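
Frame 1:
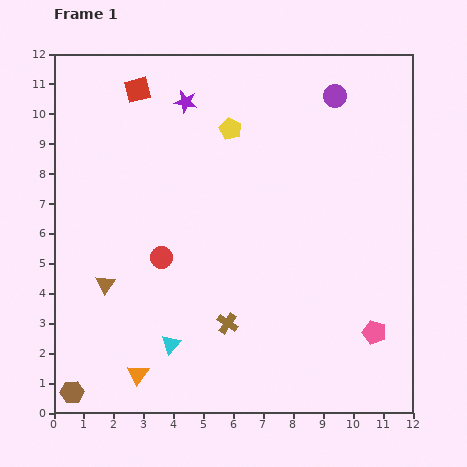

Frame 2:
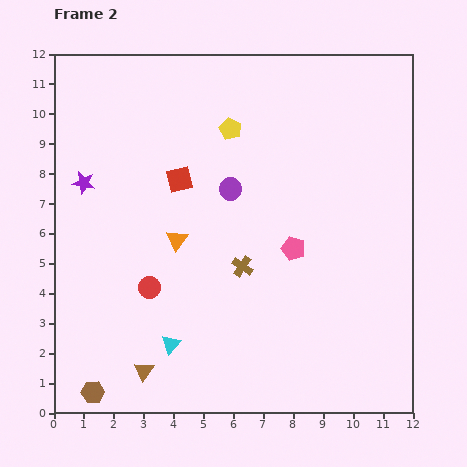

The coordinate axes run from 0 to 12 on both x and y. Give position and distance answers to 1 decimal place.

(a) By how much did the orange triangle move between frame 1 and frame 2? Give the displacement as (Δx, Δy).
(1.3, 4.5)

The orange triangle was at (2.8, 1.3) in frame 1 and (4.1, 5.8) in frame 2.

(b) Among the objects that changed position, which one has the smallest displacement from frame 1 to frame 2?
the brown hexagon

(moved 0.7)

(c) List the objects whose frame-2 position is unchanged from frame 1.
the yellow pentagon, the cyan triangle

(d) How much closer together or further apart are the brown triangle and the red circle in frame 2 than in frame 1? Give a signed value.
+0.7

Distance in frame 1: 2.1. Distance in frame 2: 2.8.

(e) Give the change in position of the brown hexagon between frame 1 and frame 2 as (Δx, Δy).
(0.7, 0.0)

The brown hexagon was at (0.6, 0.7) in frame 1 and (1.3, 0.7) in frame 2.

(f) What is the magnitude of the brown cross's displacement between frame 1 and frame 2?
2.0

The brown cross moved from (5.8, 3.0) to (6.3, 4.9), a distance of √(0.5² + 1.9²) ≈ 2.0.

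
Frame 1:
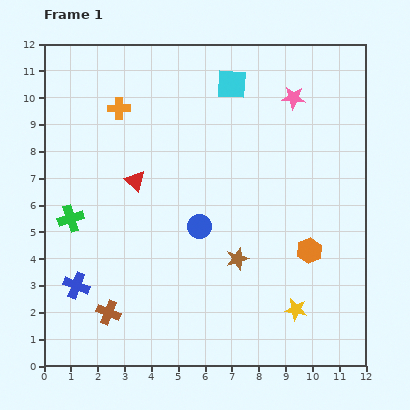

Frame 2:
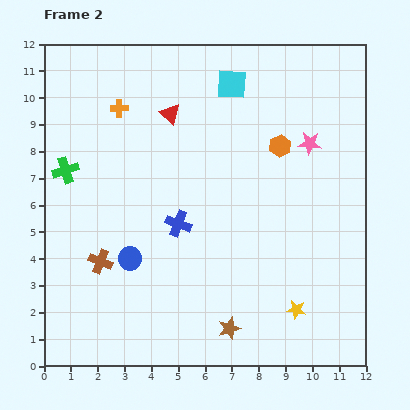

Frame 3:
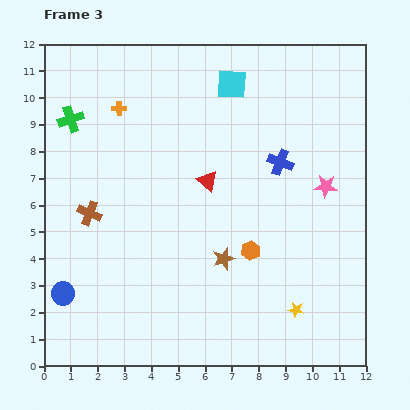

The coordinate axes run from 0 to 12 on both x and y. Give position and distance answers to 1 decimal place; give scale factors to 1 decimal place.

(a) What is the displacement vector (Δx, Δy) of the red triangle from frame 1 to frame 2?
(1.3, 2.5)

The red triangle was at (3.4, 6.9) in frame 1 and (4.7, 9.4) in frame 2.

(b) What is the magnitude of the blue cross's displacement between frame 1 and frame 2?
4.4

The blue cross moved from (1.2, 3.0) to (5.0, 5.3), a distance of √(3.8² + 2.3²) ≈ 4.4.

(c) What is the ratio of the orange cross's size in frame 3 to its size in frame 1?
0.6×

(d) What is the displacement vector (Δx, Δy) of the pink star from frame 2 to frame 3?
(0.6, -1.6)

The pink star was at (9.9, 8.3) in frame 2 and (10.5, 6.7) in frame 3.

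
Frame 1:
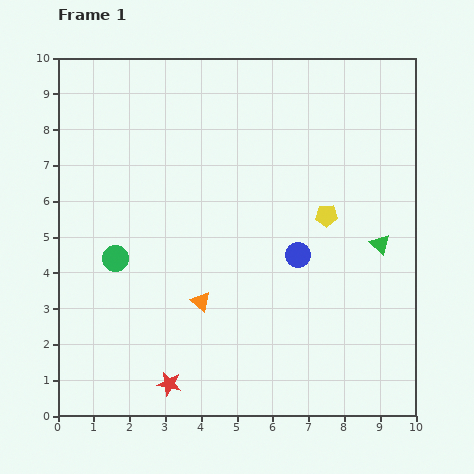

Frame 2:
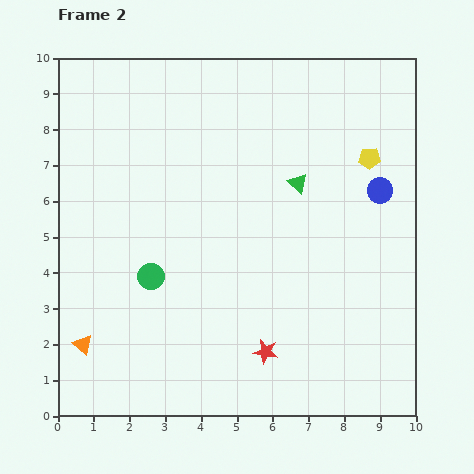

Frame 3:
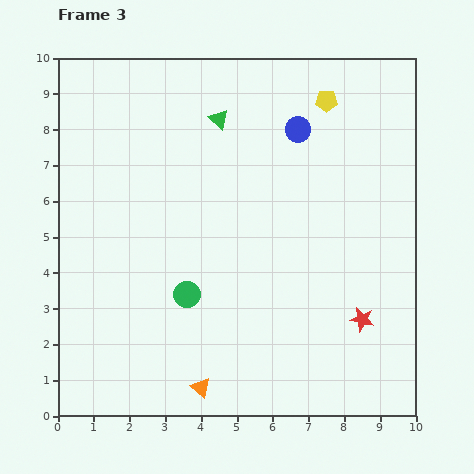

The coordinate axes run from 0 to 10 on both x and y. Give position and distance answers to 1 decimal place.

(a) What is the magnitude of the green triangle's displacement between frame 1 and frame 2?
2.9

The green triangle moved from (9.0, 4.8) to (6.7, 6.5), a distance of √(2.3² + 1.7²) ≈ 2.9.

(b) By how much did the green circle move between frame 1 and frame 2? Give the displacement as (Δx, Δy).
(1.0, -0.5)

The green circle was at (1.6, 4.4) in frame 1 and (2.6, 3.9) in frame 2.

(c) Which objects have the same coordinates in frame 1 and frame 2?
none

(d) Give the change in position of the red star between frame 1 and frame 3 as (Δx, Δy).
(5.4, 1.8)

The red star was at (3.1, 0.9) in frame 1 and (8.5, 2.7) in frame 3.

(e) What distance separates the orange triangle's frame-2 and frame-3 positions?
3.5

The orange triangle moved from (0.7, 2.0) to (4.0, 0.8), a distance of √(3.3² + 1.2²) ≈ 3.5.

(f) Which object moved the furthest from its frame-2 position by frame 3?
the orange triangle

(moved 3.5; next 2.9)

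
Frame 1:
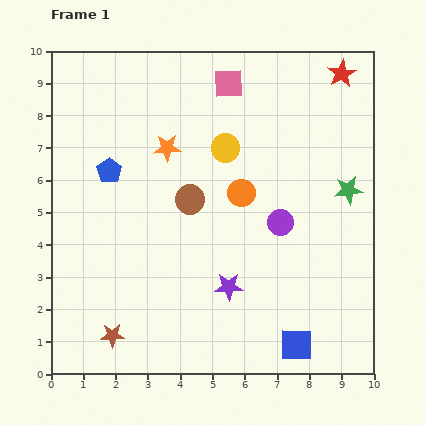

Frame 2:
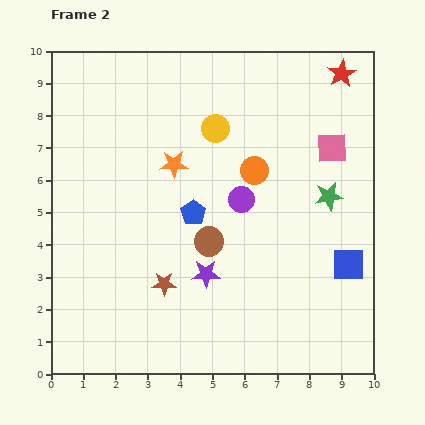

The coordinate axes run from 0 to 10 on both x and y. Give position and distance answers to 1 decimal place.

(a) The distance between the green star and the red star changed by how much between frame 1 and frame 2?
+0.2

Distance in frame 1: 3.6. Distance in frame 2: 3.8.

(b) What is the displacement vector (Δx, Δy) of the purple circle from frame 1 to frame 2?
(-1.2, 0.7)

The purple circle was at (7.1, 4.7) in frame 1 and (5.9, 5.4) in frame 2.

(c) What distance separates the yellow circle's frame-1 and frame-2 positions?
0.7

The yellow circle moved from (5.4, 7.0) to (5.1, 7.6), a distance of √(0.3² + 0.6²) ≈ 0.7.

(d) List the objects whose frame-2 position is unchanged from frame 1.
the red star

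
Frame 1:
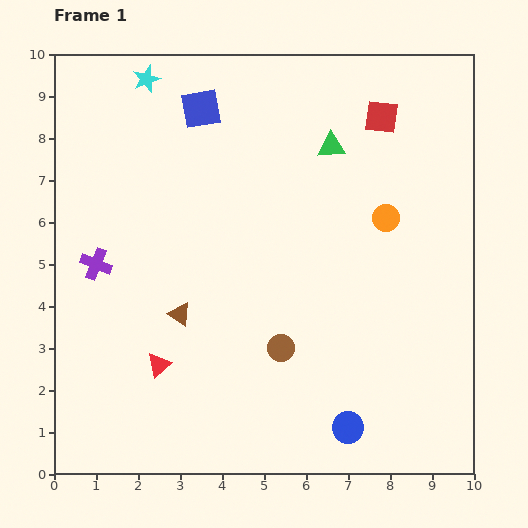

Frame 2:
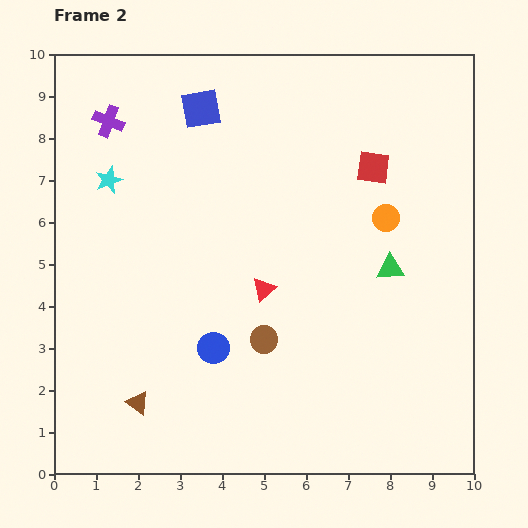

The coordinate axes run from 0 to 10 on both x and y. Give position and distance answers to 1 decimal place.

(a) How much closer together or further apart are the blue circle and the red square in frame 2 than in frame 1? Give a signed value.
-1.7

Distance in frame 1: 7.4. Distance in frame 2: 5.7.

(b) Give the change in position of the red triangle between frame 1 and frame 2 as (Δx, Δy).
(2.5, 1.8)

The red triangle was at (2.5, 2.6) in frame 1 and (5.0, 4.4) in frame 2.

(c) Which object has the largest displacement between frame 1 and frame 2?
the blue circle

(moved 3.7; next 3.4)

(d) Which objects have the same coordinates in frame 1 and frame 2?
the orange circle, the blue square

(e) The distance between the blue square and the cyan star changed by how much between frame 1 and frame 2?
+1.3

Distance in frame 1: 1.5. Distance in frame 2: 2.8.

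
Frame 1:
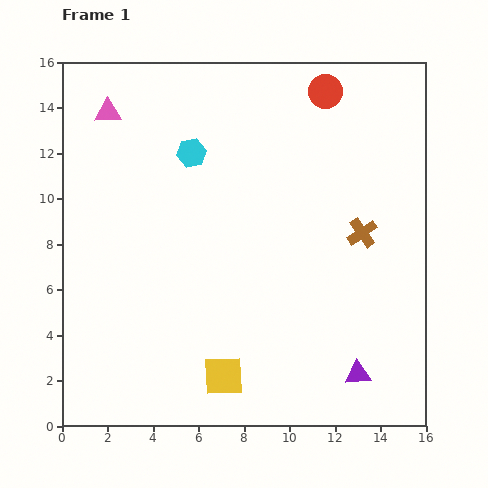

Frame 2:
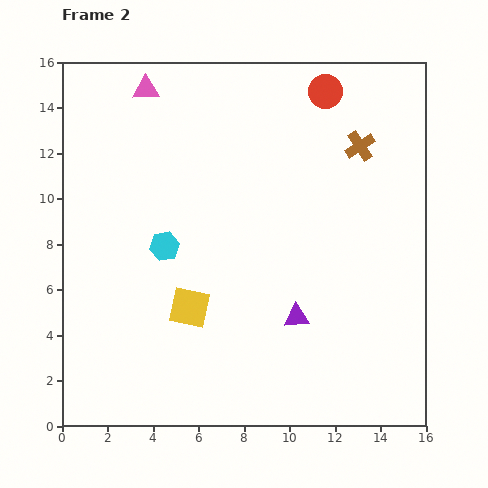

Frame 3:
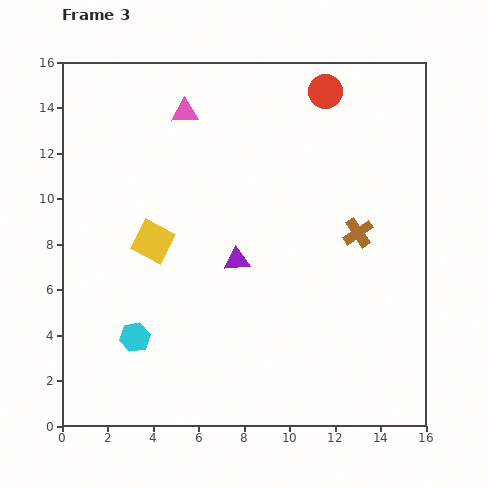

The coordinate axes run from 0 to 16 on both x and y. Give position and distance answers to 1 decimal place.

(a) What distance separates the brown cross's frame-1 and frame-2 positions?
3.8

The brown cross moved from (13.2, 8.5) to (13.1, 12.3), a distance of √(0.1² + 3.8²) ≈ 3.8.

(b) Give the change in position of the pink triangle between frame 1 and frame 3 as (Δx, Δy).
(3.4, 0.0)

The pink triangle was at (2.0, 13.8) in frame 1 and (5.4, 13.8) in frame 3.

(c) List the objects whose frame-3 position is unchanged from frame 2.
the red circle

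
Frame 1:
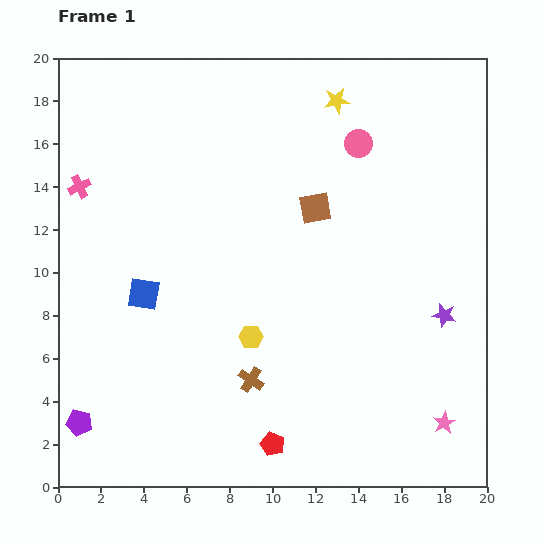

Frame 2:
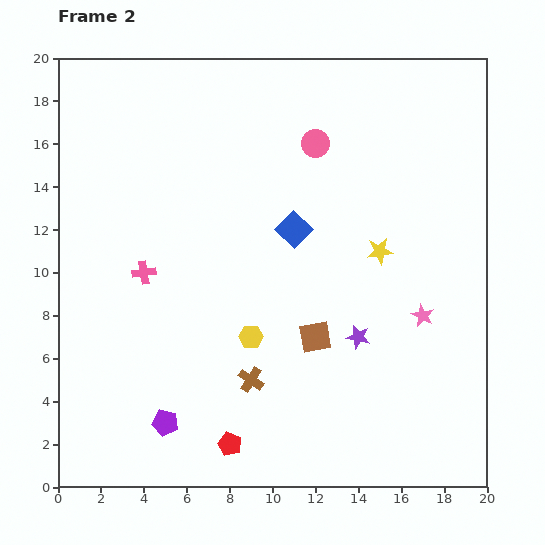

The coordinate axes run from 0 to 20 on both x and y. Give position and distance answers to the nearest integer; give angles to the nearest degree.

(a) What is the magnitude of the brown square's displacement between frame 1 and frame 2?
6

The brown square moved from (12, 13) to (12, 7), a distance of √(0² + 6²) ≈ 6.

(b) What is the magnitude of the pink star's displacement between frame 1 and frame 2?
5

The pink star moved from (18, 3) to (17, 8), a distance of √(1² + 5²) ≈ 5.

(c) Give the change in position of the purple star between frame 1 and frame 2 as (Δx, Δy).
(-4, -1)

The purple star was at (18, 8) in frame 1 and (14, 7) in frame 2.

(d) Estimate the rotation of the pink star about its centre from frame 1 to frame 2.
16° counter-clockwise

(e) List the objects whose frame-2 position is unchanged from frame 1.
the brown cross, the yellow hexagon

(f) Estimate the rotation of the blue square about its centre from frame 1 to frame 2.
35° clockwise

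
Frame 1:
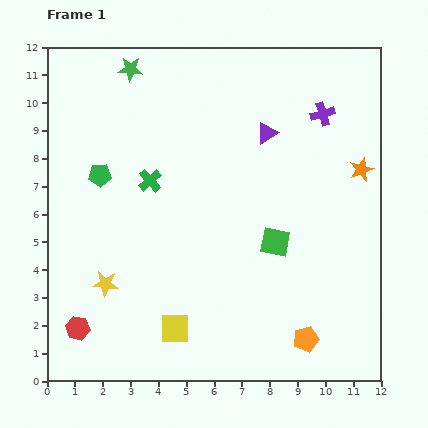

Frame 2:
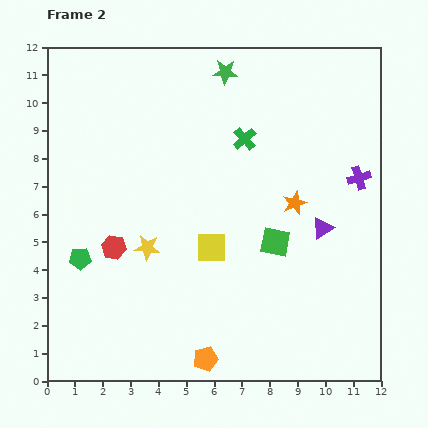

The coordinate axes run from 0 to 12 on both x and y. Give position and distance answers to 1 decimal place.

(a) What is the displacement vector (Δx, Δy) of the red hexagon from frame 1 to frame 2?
(1.3, 2.9)

The red hexagon was at (1.1, 1.9) in frame 1 and (2.4, 4.8) in frame 2.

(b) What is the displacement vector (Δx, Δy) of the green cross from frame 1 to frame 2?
(3.4, 1.5)

The green cross was at (3.7, 7.2) in frame 1 and (7.1, 8.7) in frame 2.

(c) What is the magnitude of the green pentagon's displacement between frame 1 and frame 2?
3.1

The green pentagon moved from (1.9, 7.4) to (1.2, 4.4), a distance of √(0.7² + 3.0²) ≈ 3.1.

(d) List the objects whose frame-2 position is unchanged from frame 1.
the green square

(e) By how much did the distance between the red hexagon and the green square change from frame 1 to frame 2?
-1.9

Distance in frame 1: 7.7. Distance in frame 2: 5.8.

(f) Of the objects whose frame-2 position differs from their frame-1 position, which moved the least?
the yellow star

(moved 2.0)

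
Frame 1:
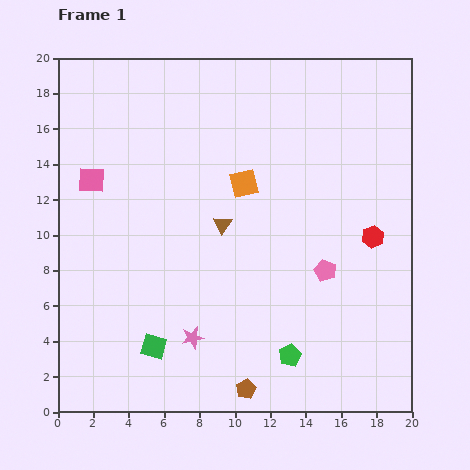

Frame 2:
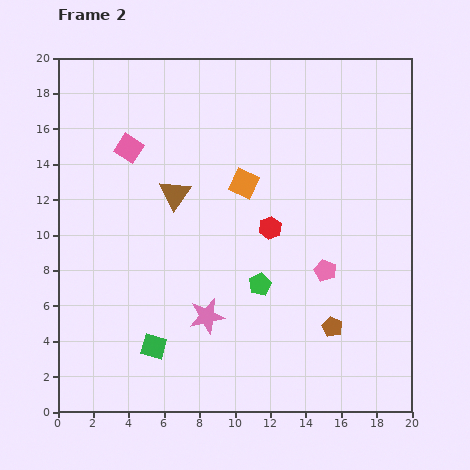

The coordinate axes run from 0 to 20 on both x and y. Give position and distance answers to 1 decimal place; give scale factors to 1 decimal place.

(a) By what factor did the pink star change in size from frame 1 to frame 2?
1.6×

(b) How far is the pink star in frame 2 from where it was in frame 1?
1.4

The pink star moved from (7.6, 4.2) to (8.4, 5.4), a distance of √(0.8² + 1.2²) ≈ 1.4.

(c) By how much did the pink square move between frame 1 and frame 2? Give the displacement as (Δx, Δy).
(2.1, 1.8)

The pink square was at (1.9, 13.1) in frame 1 and (4.0, 14.9) in frame 2.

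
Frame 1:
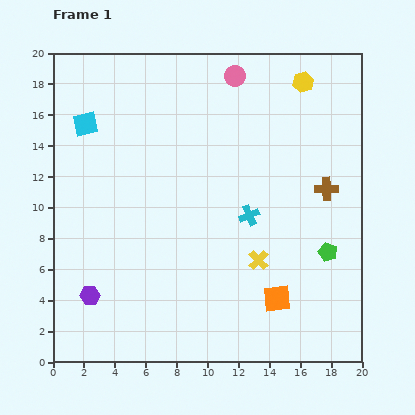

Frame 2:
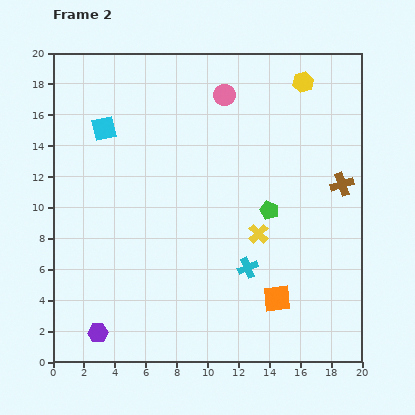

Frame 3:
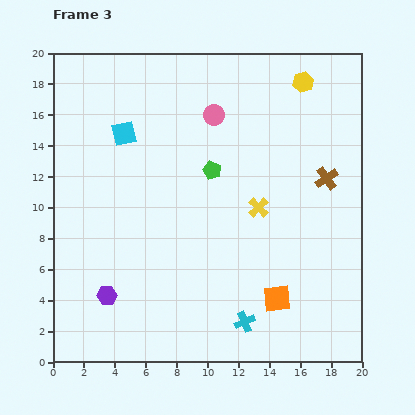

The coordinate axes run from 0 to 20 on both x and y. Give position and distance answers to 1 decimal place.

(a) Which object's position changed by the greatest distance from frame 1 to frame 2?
the green pentagon

(moved 4.7; next 3.4)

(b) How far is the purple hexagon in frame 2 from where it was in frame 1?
2.5

The purple hexagon moved from (2.4, 4.3) to (2.9, 1.9), a distance of √(0.5² + 2.4²) ≈ 2.5.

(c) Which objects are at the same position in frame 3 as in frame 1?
the yellow hexagon, the orange square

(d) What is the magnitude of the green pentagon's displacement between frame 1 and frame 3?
9.2

The green pentagon moved from (17.8, 7.1) to (10.3, 12.4), a distance of √(7.5² + 5.3²) ≈ 9.2.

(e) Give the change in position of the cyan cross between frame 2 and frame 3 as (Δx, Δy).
(-0.2, -3.5)

The cyan cross was at (12.6, 6.1) in frame 2 and (12.4, 2.6) in frame 3.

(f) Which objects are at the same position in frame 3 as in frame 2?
the yellow hexagon, the orange square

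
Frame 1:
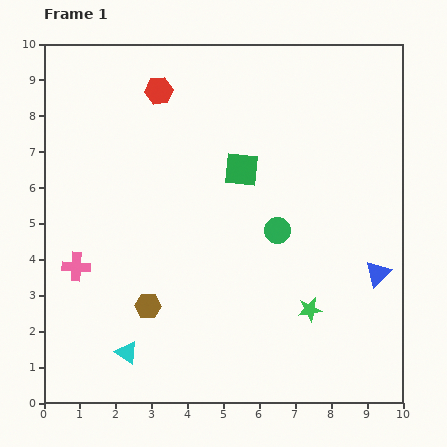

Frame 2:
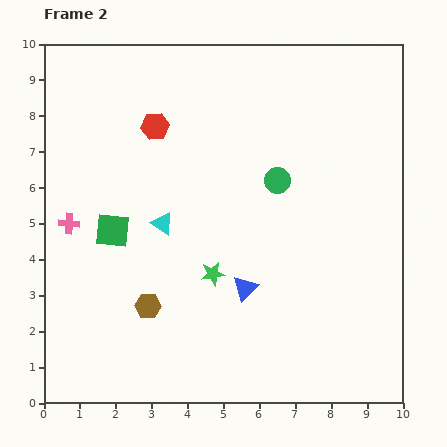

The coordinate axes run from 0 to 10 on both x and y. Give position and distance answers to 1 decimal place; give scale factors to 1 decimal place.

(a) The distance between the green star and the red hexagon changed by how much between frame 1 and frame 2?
-3.0

Distance in frame 1: 7.4. Distance in frame 2: 4.4.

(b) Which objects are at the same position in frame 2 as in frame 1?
the brown hexagon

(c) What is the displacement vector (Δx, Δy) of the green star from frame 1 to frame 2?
(-2.7, 1.0)

The green star was at (7.4, 2.6) in frame 1 and (4.7, 3.6) in frame 2.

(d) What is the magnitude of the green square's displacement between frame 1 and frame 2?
4.0

The green square moved from (5.5, 6.5) to (1.9, 4.8), a distance of √(3.6² + 1.7²) ≈ 4.0.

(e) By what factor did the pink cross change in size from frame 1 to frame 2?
0.7×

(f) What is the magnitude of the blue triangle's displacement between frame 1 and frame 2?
3.7

The blue triangle moved from (9.3, 3.6) to (5.6, 3.2), a distance of √(3.7² + 0.4²) ≈ 3.7.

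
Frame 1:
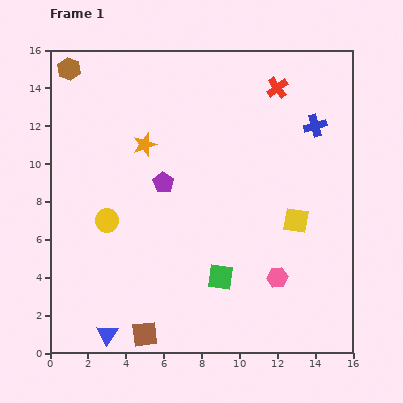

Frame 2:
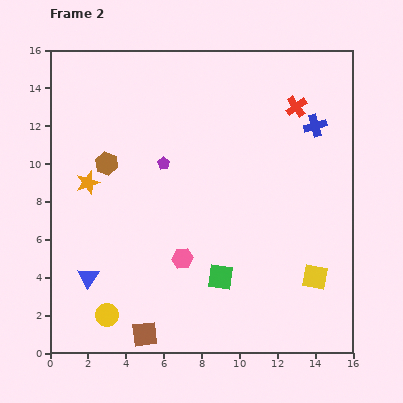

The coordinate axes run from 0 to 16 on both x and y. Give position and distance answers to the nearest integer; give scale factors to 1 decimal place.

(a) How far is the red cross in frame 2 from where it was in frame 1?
1

The red cross moved from (12, 14) to (13, 13), a distance of √(1² + 1²) ≈ 1.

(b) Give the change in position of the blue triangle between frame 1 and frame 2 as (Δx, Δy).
(-1, 3)

The blue triangle was at (3, 1) in frame 1 and (2, 4) in frame 2.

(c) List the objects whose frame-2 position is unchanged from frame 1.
the green square, the blue cross, the brown square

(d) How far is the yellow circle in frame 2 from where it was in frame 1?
5

The yellow circle moved from (3, 7) to (3, 2), a distance of √(0² + 5²) ≈ 5.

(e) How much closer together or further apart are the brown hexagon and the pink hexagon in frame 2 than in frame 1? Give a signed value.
-10

Distance in frame 1: 16. Distance in frame 2: 6.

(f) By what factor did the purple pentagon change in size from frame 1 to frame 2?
0.6×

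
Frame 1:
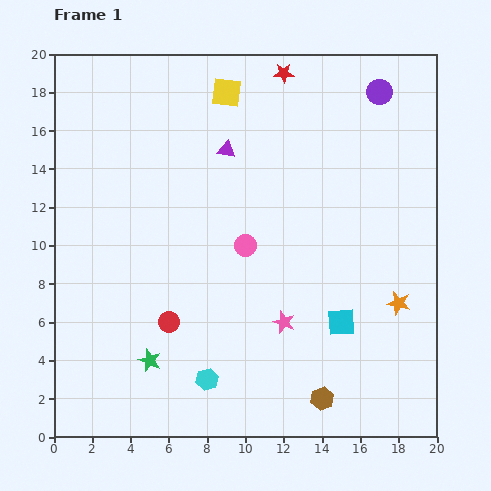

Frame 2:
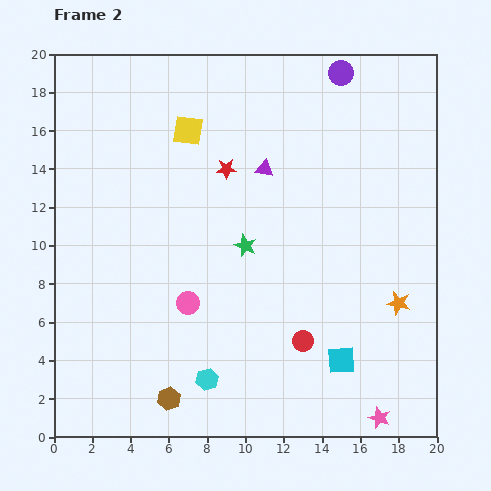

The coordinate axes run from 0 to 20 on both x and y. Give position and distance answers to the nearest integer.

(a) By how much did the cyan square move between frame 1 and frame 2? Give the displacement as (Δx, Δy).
(0, -2)

The cyan square was at (15, 6) in frame 1 and (15, 4) in frame 2.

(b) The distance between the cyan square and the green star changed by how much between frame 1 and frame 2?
-2

Distance in frame 1: 10. Distance in frame 2: 8.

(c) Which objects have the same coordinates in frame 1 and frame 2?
the cyan hexagon, the orange star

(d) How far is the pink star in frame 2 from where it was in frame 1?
7

The pink star moved from (12, 6) to (17, 1), a distance of √(5² + 5²) ≈ 7.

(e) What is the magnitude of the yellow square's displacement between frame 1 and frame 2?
3

The yellow square moved from (9, 18) to (7, 16), a distance of √(2² + 2²) ≈ 3.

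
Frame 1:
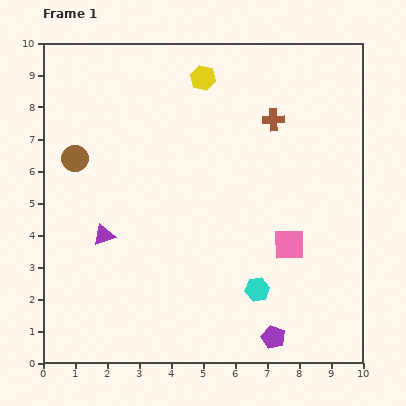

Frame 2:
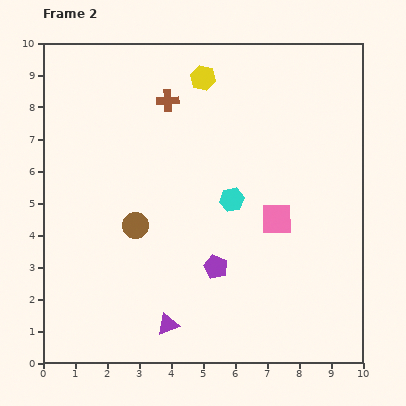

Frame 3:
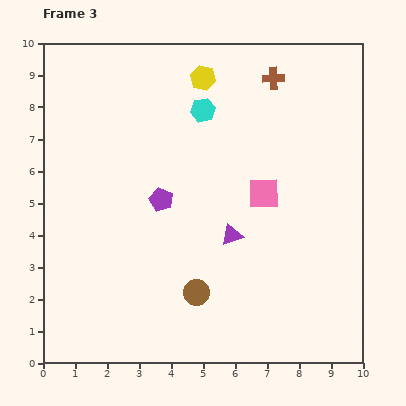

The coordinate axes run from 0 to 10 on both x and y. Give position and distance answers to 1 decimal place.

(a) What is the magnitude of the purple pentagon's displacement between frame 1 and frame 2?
2.8

The purple pentagon moved from (7.2, 0.8) to (5.4, 3.0), a distance of √(1.8² + 2.2²) ≈ 2.8.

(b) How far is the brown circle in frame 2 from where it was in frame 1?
2.8

The brown circle moved from (1.0, 6.4) to (2.9, 4.3), a distance of √(1.9² + 2.1²) ≈ 2.8.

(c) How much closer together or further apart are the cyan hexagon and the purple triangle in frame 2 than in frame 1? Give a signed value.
-0.7

Distance in frame 1: 5.1. Distance in frame 2: 4.4.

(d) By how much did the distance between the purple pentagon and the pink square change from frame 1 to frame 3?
+0.3

Distance in frame 1: 2.9. Distance in frame 3: 3.2.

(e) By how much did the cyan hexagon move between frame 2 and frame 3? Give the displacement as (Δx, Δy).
(-0.9, 2.8)

The cyan hexagon was at (5.9, 5.1) in frame 2 and (5.0, 7.9) in frame 3.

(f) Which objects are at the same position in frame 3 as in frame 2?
the yellow hexagon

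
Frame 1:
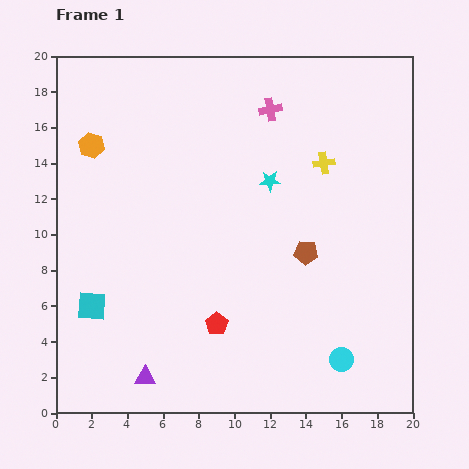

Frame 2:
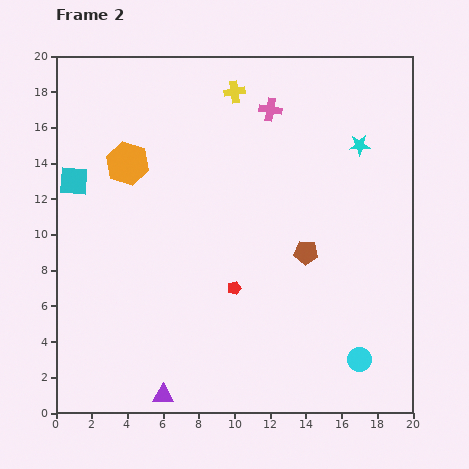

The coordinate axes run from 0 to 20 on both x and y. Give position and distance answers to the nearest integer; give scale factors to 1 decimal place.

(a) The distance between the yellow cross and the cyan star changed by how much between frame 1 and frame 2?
+5

Distance in frame 1: 3. Distance in frame 2: 8.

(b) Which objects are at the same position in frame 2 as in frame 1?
the brown pentagon, the pink cross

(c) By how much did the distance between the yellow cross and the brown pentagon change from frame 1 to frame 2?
+5

Distance in frame 1: 5. Distance in frame 2: 10.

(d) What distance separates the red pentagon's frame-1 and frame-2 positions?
2

The red pentagon moved from (9, 5) to (10, 7), a distance of √(1² + 2²) ≈ 2.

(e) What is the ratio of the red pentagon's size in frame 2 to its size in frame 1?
0.6×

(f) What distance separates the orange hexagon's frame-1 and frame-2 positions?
2

The orange hexagon moved from (2, 15) to (4, 14), a distance of √(2² + 1²) ≈ 2.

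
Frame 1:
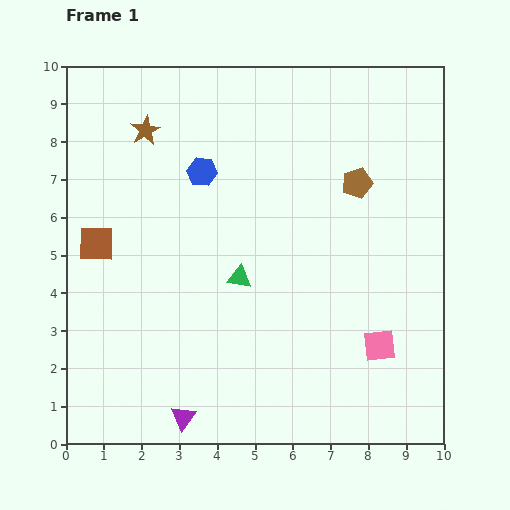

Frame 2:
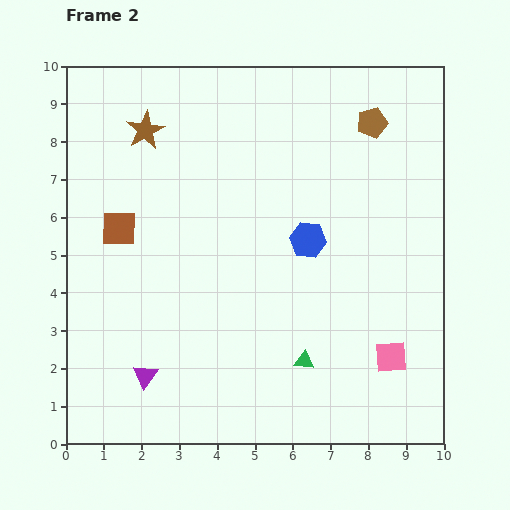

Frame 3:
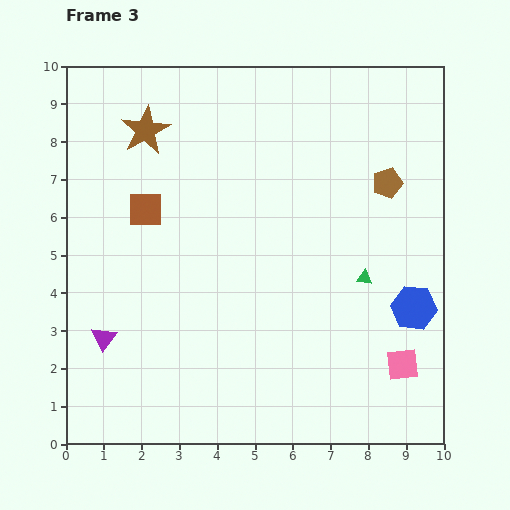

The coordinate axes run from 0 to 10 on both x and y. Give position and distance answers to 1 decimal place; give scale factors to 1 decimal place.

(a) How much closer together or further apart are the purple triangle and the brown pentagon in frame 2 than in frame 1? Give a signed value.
+1.3

Distance in frame 1: 7.7. Distance in frame 2: 9.0.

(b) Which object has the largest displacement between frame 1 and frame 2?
the blue hexagon

(moved 3.3; next 2.8)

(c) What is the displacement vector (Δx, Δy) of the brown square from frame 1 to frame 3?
(1.3, 0.9)

The brown square was at (0.8, 5.3) in frame 1 and (2.1, 6.2) in frame 3.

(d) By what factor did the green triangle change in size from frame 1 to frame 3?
0.7×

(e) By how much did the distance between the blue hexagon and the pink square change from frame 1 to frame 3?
-5.1

Distance in frame 1: 6.6. Distance in frame 3: 1.5.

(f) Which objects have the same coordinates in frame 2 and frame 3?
the brown star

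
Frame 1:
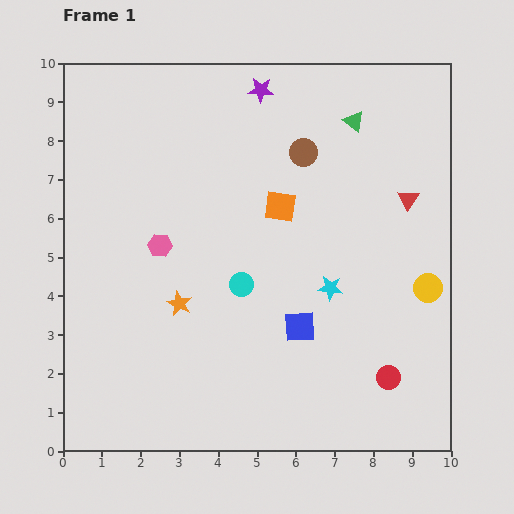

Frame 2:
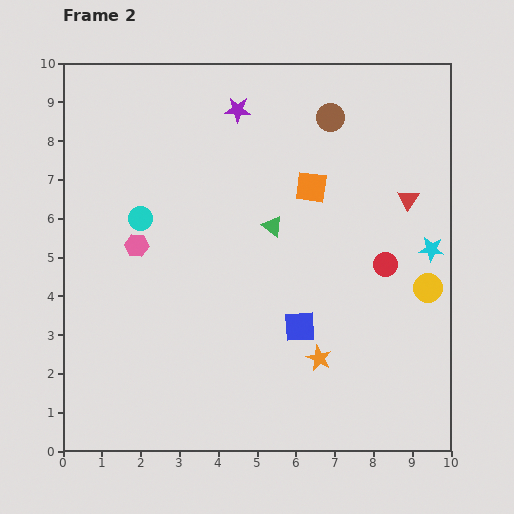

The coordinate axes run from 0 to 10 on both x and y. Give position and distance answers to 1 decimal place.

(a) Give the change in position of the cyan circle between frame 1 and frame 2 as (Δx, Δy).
(-2.6, 1.7)

The cyan circle was at (4.6, 4.3) in frame 1 and (2.0, 6.0) in frame 2.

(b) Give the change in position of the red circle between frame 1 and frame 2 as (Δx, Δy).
(-0.1, 2.9)

The red circle was at (8.4, 1.9) in frame 1 and (8.3, 4.8) in frame 2.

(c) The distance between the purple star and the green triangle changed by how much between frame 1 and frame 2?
+0.6

Distance in frame 1: 2.5. Distance in frame 2: 3.1.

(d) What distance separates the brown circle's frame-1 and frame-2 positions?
1.1

The brown circle moved from (6.2, 7.7) to (6.9, 8.6), a distance of √(0.7² + 0.9²) ≈ 1.1.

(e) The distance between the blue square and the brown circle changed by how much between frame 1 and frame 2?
+1.0

Distance in frame 1: 4.5. Distance in frame 2: 5.5.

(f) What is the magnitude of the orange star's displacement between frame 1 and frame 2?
3.9

The orange star moved from (3.0, 3.8) to (6.6, 2.4), a distance of √(3.6² + 1.4²) ≈ 3.9.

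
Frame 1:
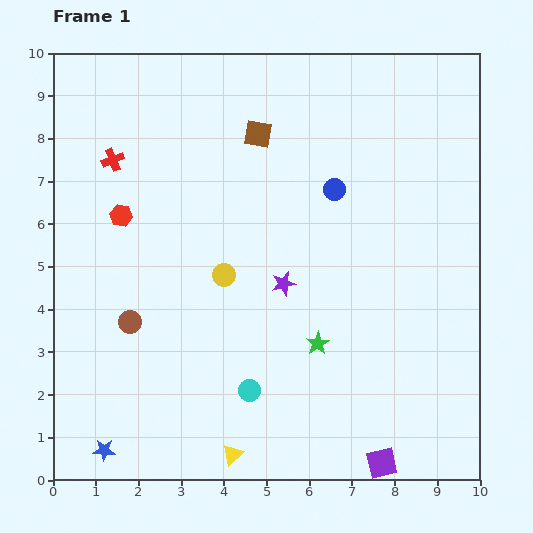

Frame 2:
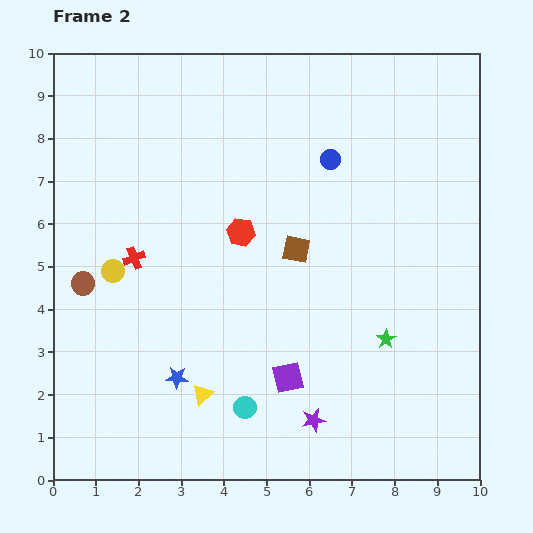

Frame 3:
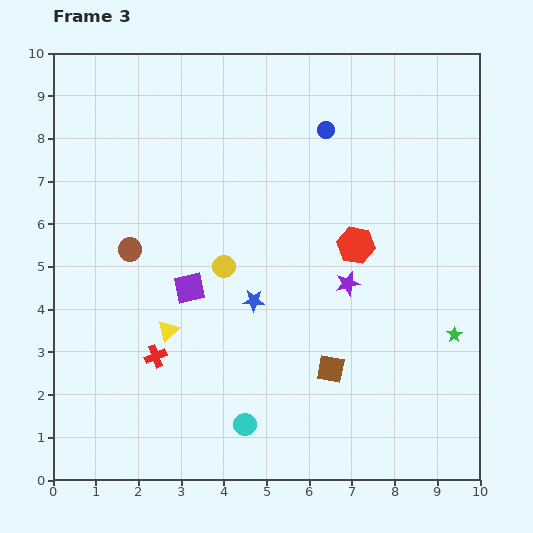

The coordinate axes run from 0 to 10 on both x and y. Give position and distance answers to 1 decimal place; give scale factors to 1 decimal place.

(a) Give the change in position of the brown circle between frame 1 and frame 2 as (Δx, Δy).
(-1.1, 0.9)

The brown circle was at (1.8, 3.7) in frame 1 and (0.7, 4.6) in frame 2.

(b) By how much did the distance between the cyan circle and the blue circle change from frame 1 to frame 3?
+2.1

Distance in frame 1: 5.1. Distance in frame 3: 7.2.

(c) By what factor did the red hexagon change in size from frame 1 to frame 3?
1.7×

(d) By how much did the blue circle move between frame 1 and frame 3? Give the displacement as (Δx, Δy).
(-0.2, 1.4)

The blue circle was at (6.6, 6.8) in frame 1 and (6.4, 8.2) in frame 3.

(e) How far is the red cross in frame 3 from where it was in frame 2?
2.4

The red cross moved from (1.9, 5.2) to (2.4, 2.9), a distance of √(0.5² + 2.3²) ≈ 2.4.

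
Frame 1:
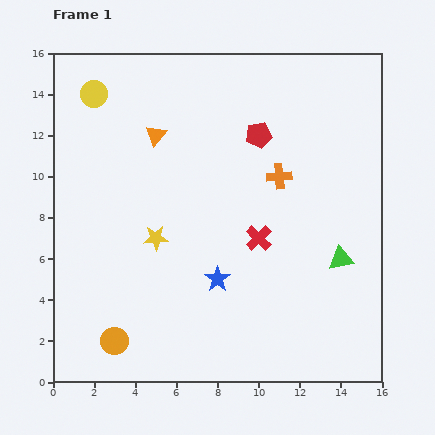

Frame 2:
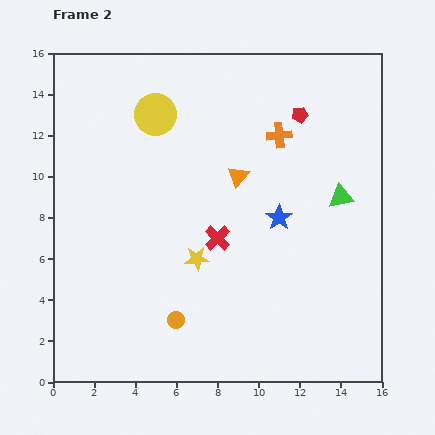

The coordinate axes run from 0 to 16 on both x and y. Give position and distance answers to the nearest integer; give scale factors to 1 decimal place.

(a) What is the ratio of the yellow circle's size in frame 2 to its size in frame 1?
1.6×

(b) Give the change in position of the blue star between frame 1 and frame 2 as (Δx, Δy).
(3, 3)

The blue star was at (8, 5) in frame 1 and (11, 8) in frame 2.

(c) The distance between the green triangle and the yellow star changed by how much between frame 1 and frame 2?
-1

Distance in frame 1: 9. Distance in frame 2: 8.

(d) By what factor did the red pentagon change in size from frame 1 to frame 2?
0.6×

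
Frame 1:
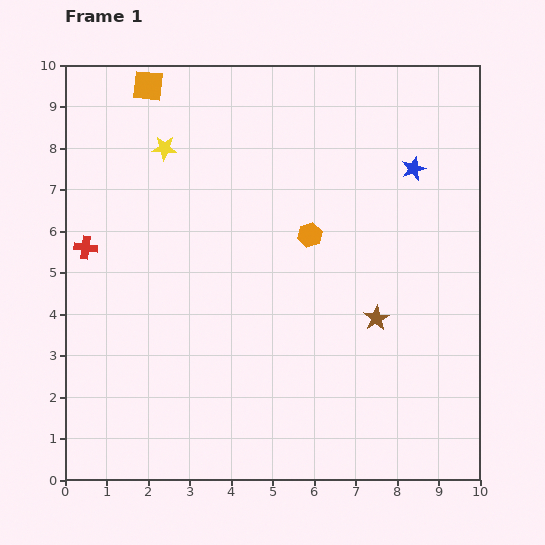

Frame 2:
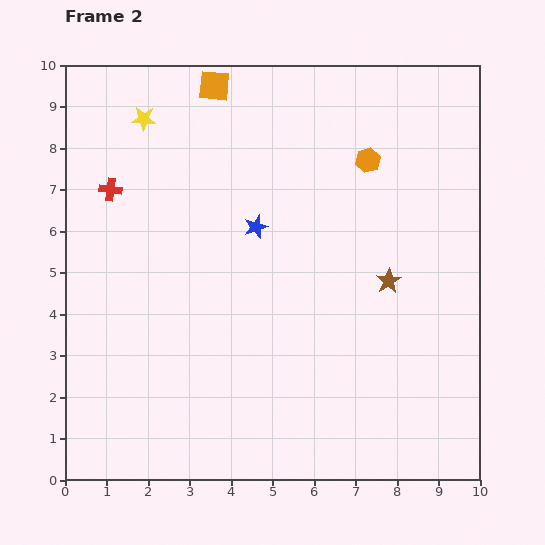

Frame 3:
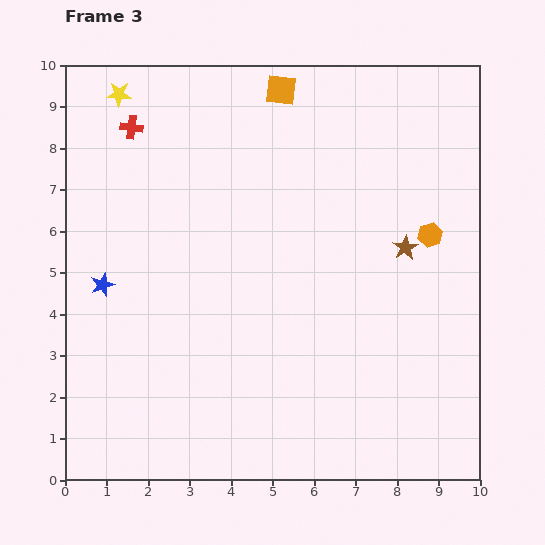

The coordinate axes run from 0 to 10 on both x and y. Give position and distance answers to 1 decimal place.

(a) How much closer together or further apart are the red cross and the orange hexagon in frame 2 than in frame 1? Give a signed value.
+0.8

Distance in frame 1: 5.4. Distance in frame 2: 6.2.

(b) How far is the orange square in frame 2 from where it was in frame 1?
1.6

The orange square moved from (2.0, 9.5) to (3.6, 9.5), a distance of √(1.6² + 0.0²) ≈ 1.6.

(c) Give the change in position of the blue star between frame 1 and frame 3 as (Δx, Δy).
(-7.5, -2.8)

The blue star was at (8.4, 7.5) in frame 1 and (0.9, 4.7) in frame 3.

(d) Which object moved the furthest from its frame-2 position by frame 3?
the blue star

(moved 4.0; next 2.3)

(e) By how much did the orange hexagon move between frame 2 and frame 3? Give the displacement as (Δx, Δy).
(1.5, -1.8)

The orange hexagon was at (7.3, 7.7) in frame 2 and (8.8, 5.9) in frame 3.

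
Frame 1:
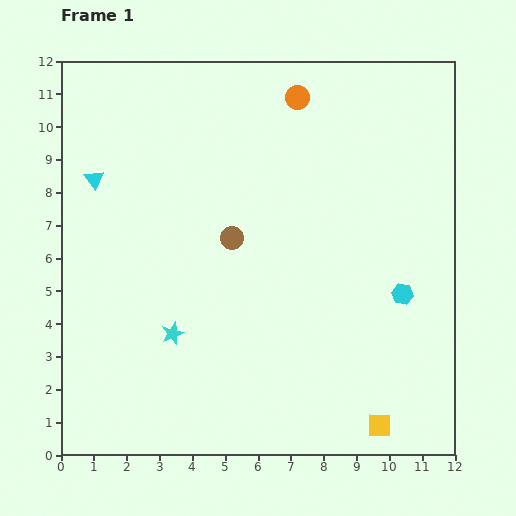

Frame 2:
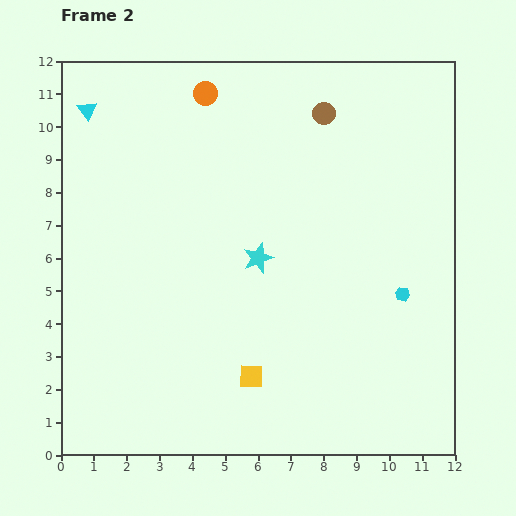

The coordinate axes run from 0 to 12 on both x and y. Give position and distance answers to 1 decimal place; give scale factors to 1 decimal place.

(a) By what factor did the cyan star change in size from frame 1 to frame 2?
1.3×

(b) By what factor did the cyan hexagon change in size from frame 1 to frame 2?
0.7×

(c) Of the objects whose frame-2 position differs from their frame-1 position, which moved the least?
the cyan triangle

(moved 2.1)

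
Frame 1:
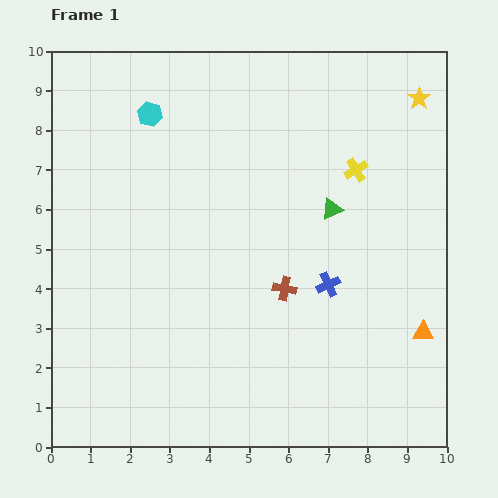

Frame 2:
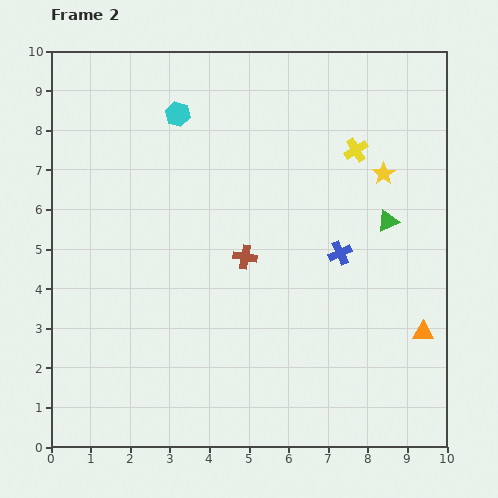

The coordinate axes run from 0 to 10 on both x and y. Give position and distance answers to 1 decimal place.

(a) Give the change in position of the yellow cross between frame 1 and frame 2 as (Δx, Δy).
(0.0, 0.5)

The yellow cross was at (7.7, 7.0) in frame 1 and (7.7, 7.5) in frame 2.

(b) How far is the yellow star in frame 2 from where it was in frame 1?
2.1

The yellow star moved from (9.3, 8.8) to (8.4, 6.9), a distance of √(0.9² + 1.9²) ≈ 2.1.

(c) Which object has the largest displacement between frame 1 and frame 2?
the yellow star

(moved 2.1; next 1.4)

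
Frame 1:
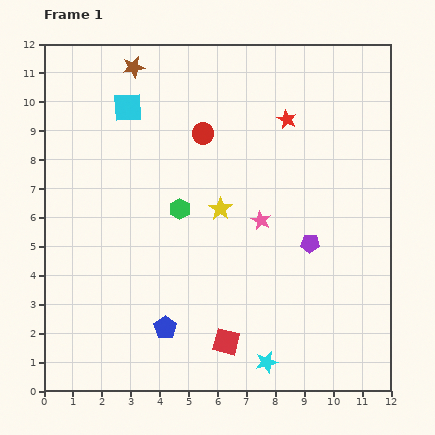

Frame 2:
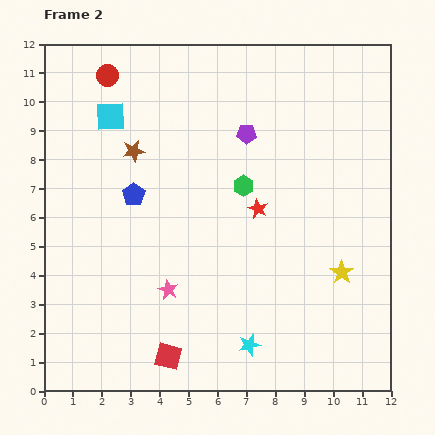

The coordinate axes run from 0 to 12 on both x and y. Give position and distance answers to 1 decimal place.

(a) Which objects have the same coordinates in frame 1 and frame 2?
none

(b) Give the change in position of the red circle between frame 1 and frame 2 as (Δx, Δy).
(-3.3, 2.0)

The red circle was at (5.5, 8.9) in frame 1 and (2.2, 10.9) in frame 2.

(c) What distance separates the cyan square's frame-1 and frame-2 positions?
0.7

The cyan square moved from (2.9, 9.8) to (2.3, 9.5), a distance of √(0.6² + 0.3²) ≈ 0.7.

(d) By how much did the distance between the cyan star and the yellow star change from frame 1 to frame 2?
-1.4

Distance in frame 1: 5.5. Distance in frame 2: 4.1.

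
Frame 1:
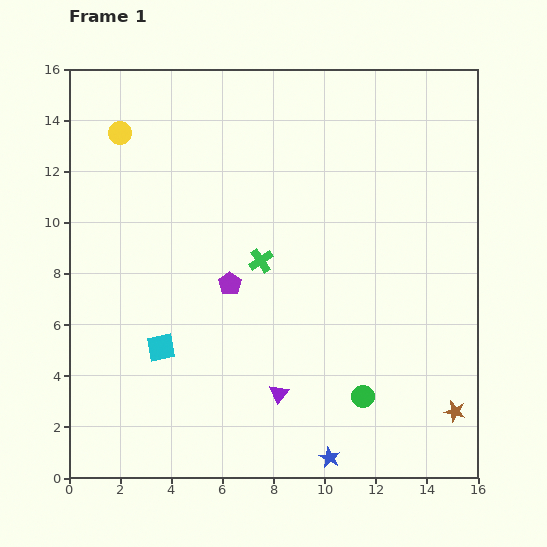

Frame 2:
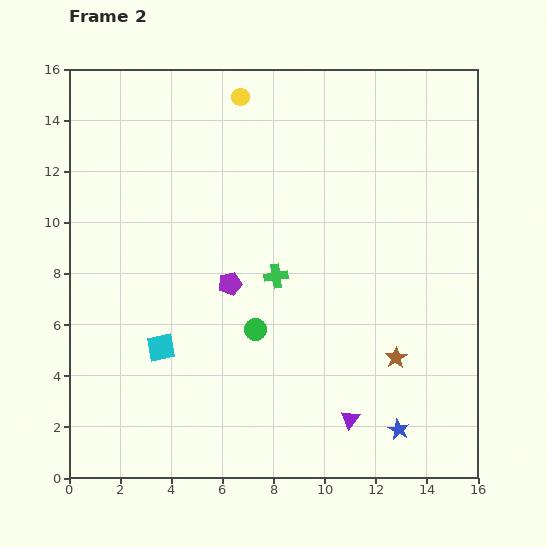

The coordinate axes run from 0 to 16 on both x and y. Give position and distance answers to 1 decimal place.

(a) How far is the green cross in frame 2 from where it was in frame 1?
0.8

The green cross moved from (7.5, 8.5) to (8.1, 7.9), a distance of √(0.6² + 0.6²) ≈ 0.8.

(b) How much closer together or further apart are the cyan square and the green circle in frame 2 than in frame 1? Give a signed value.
-4.3

Distance in frame 1: 8.1. Distance in frame 2: 3.8.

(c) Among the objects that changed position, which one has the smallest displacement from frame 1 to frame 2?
the green cross

(moved 0.8)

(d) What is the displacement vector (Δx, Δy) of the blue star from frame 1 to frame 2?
(2.7, 1.1)

The blue star was at (10.2, 0.8) in frame 1 and (12.9, 1.9) in frame 2.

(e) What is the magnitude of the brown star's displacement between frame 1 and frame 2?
3.1

The brown star moved from (15.1, 2.6) to (12.8, 4.7), a distance of √(2.3² + 2.1²) ≈ 3.1.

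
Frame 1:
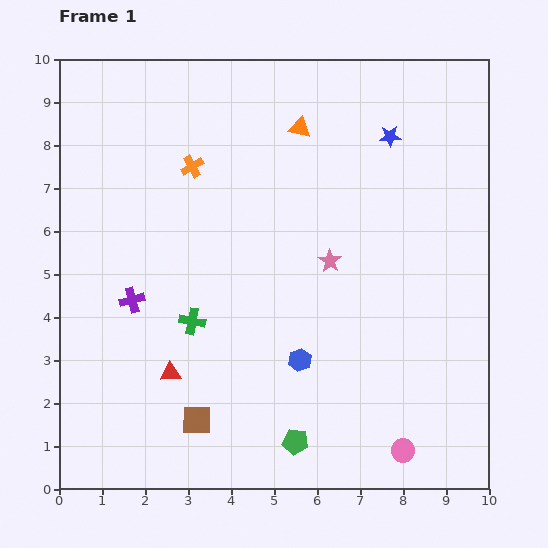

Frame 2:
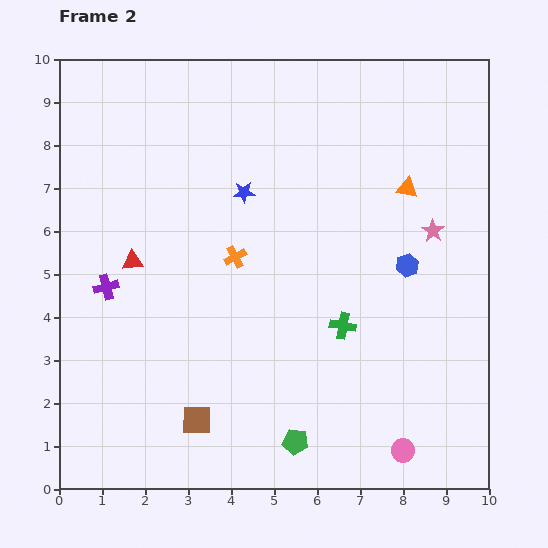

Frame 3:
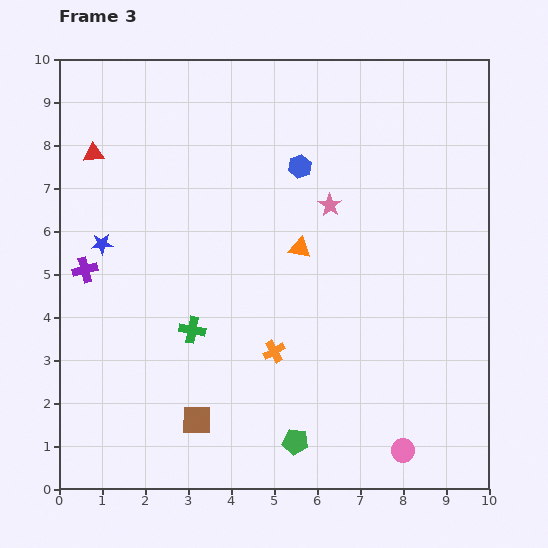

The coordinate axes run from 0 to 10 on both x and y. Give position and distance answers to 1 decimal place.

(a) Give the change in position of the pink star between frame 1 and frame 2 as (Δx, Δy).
(2.4, 0.7)

The pink star was at (6.3, 5.3) in frame 1 and (8.7, 6.0) in frame 2.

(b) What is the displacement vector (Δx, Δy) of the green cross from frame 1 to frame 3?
(0.0, -0.2)

The green cross was at (3.1, 3.9) in frame 1 and (3.1, 3.7) in frame 3.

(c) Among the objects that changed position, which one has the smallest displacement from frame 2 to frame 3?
the purple cross

(moved 0.6)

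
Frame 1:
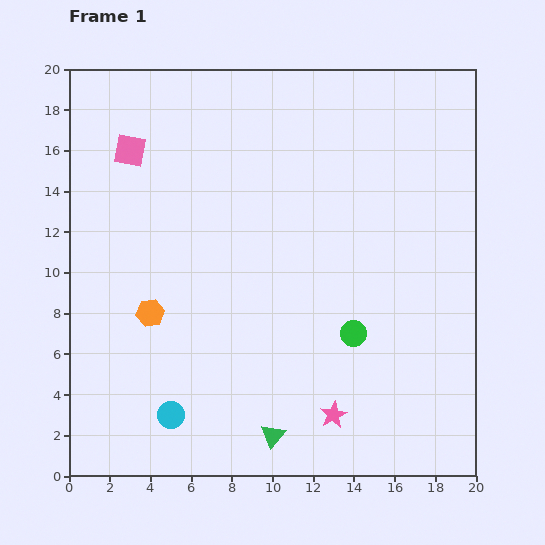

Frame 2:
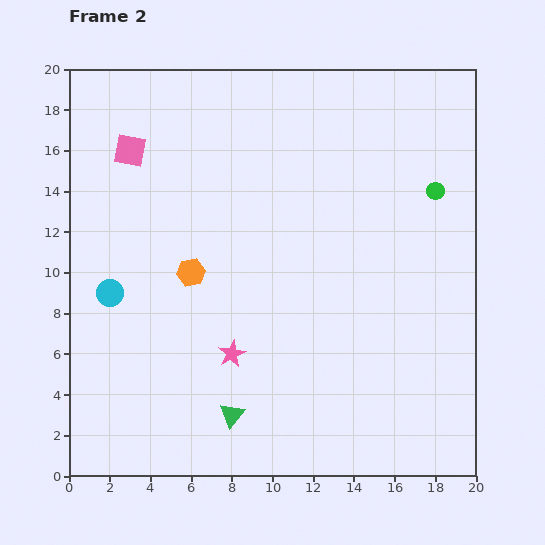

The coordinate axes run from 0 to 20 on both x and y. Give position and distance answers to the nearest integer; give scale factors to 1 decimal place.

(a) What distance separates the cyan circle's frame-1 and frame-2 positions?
7

The cyan circle moved from (5, 3) to (2, 9), a distance of √(3² + 6²) ≈ 7.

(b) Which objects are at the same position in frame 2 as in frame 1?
the pink square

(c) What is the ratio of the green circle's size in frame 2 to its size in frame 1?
0.7×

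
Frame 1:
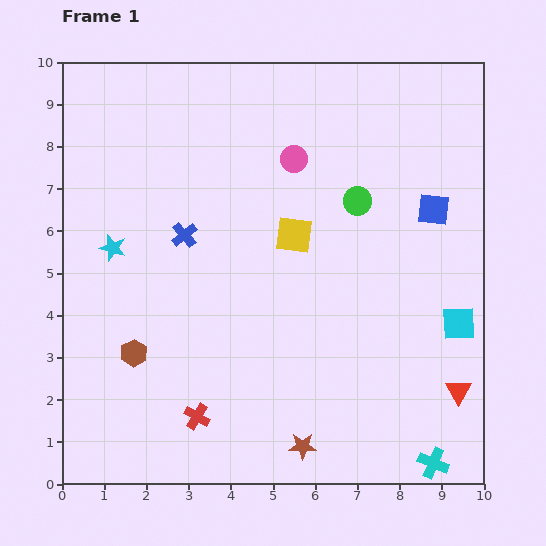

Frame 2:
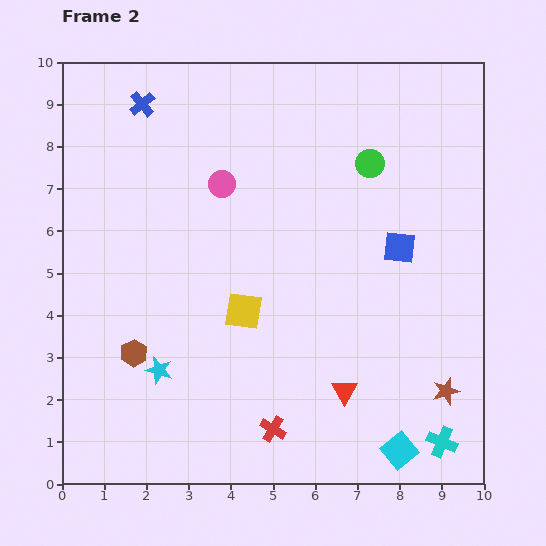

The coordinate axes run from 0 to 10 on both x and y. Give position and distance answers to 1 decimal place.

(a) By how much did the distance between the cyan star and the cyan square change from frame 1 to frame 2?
-2.4

Distance in frame 1: 8.4. Distance in frame 2: 6.0.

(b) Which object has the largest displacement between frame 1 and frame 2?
the brown star

(moved 3.6; next 3.3)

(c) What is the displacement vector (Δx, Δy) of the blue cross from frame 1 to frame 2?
(-1.0, 3.1)

The blue cross was at (2.9, 5.9) in frame 1 and (1.9, 9.0) in frame 2.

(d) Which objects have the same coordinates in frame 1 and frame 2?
the brown hexagon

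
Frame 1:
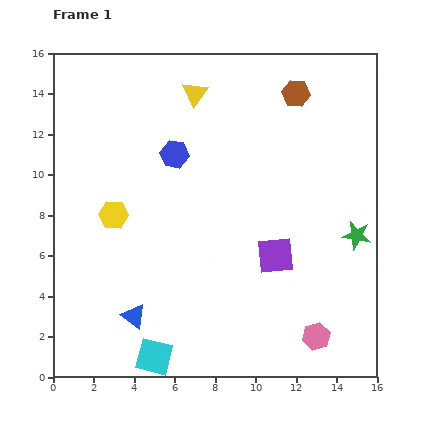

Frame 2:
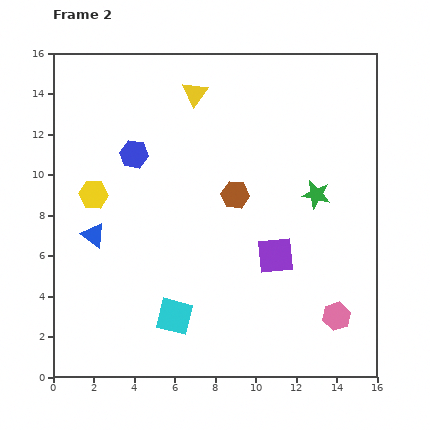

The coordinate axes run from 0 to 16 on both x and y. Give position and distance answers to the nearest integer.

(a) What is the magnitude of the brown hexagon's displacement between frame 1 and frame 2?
6

The brown hexagon moved from (12, 14) to (9, 9), a distance of √(3² + 5²) ≈ 6.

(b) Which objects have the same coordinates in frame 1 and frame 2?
the yellow triangle, the purple square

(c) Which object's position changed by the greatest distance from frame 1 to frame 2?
the brown hexagon

(moved 6; next 4)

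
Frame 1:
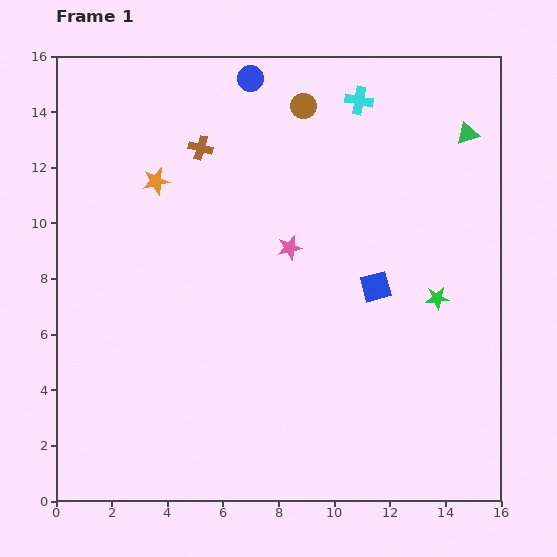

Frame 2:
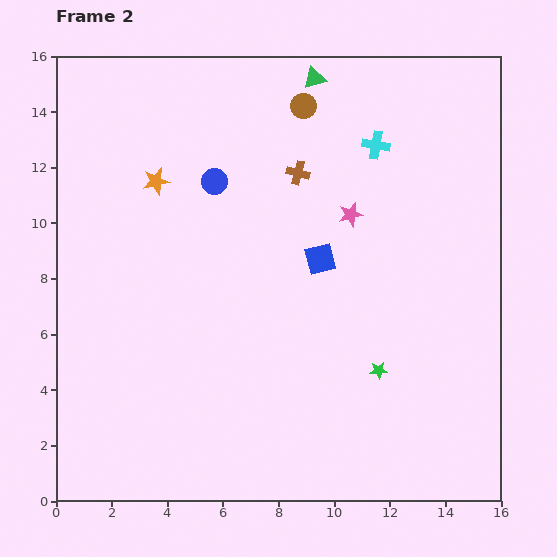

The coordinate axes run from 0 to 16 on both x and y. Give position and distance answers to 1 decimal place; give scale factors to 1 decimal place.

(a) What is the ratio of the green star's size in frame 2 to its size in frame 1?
0.8×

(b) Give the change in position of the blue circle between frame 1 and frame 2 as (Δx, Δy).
(-1.3, -3.7)

The blue circle was at (7.0, 15.2) in frame 1 and (5.7, 11.5) in frame 2.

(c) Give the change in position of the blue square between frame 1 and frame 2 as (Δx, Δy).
(-2.0, 1.0)

The blue square was at (11.5, 7.7) in frame 1 and (9.5, 8.7) in frame 2.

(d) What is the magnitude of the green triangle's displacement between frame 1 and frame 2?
5.9

The green triangle moved from (14.8, 13.2) to (9.3, 15.2), a distance of √(5.5² + 2.0²) ≈ 5.9.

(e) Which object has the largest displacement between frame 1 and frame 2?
the green triangle

(moved 5.9; next 3.9)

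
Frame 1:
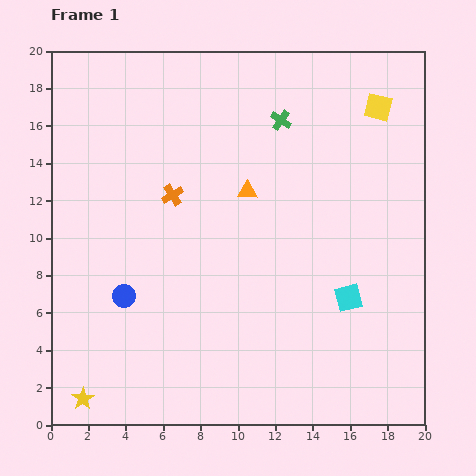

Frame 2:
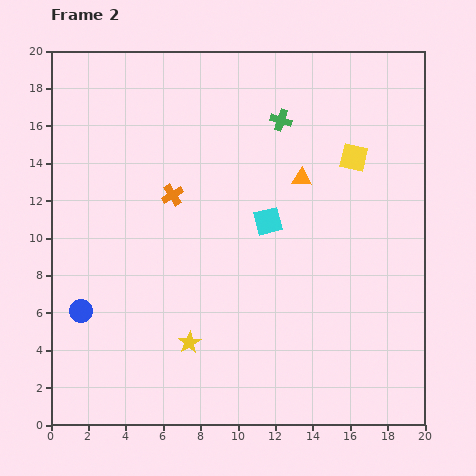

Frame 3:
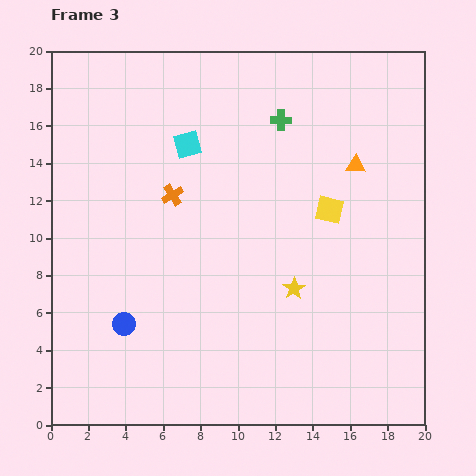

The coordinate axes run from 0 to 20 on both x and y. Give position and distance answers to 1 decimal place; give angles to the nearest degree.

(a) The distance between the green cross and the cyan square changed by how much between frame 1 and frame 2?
-4.8

Distance in frame 1: 10.2. Distance in frame 2: 5.4.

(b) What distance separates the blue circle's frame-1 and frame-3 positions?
1.5

The blue circle moved from (3.9, 6.9) to (3.9, 5.4), a distance of √(0.0² + 1.5²) ≈ 1.5.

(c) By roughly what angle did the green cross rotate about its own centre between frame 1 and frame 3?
34° counter-clockwise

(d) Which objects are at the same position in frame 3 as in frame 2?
the orange cross, the green cross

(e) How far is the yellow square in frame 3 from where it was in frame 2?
3.1

The yellow square moved from (16.2, 14.3) to (14.9, 11.5), a distance of √(1.3² + 2.8²) ≈ 3.1.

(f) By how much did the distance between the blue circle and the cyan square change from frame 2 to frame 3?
-0.9

Distance in frame 2: 11.1. Distance in frame 3: 10.2.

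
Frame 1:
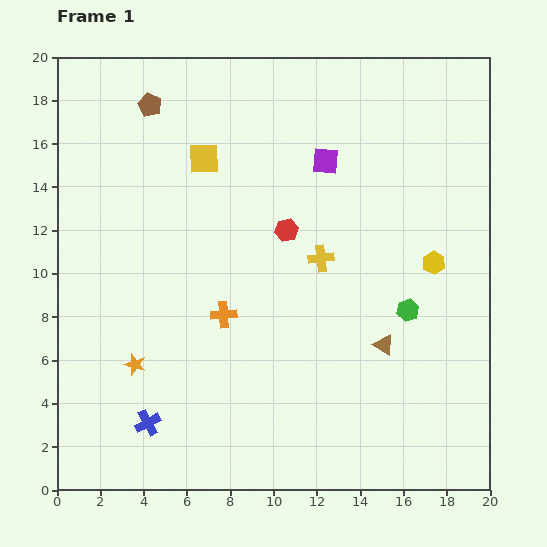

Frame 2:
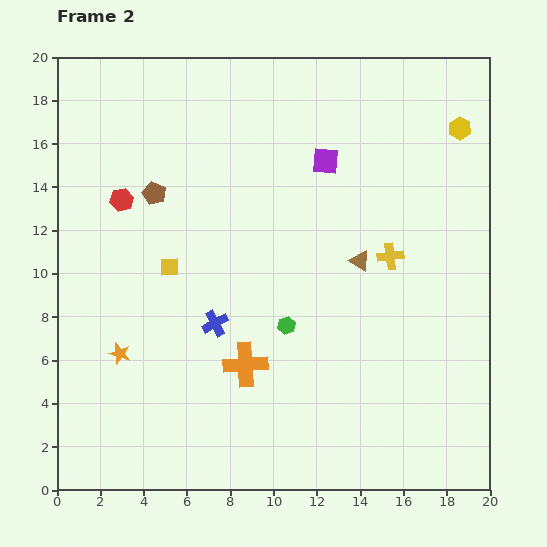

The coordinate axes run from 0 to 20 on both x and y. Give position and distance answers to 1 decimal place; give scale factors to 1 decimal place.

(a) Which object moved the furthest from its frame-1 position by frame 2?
the red hexagon

(moved 7.7; next 6.3)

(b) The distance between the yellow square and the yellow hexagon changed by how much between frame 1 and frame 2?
+3.2

Distance in frame 1: 11.6. Distance in frame 2: 14.8.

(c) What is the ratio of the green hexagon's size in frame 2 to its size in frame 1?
0.8×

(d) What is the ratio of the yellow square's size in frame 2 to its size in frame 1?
0.6×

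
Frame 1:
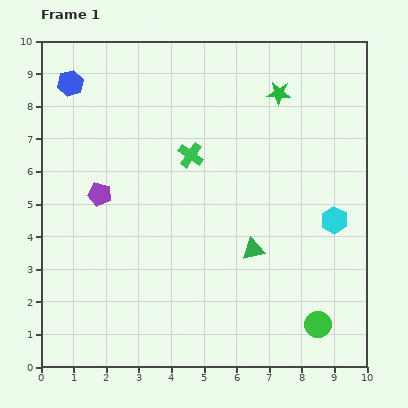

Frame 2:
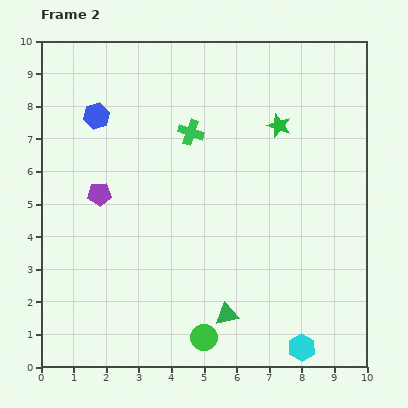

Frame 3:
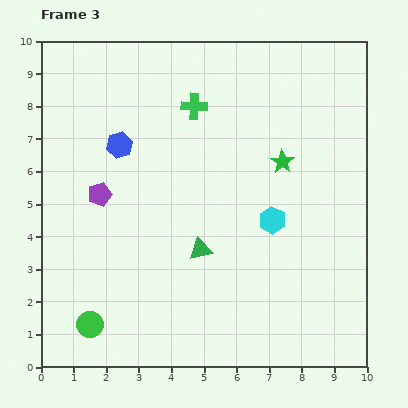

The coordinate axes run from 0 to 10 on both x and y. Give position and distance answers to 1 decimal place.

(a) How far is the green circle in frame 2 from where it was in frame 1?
3.5

The green circle moved from (8.5, 1.3) to (5.0, 0.9), a distance of √(3.5² + 0.4²) ≈ 3.5.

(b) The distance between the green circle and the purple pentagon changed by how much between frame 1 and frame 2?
-2.4

Distance in frame 1: 7.8. Distance in frame 2: 5.4.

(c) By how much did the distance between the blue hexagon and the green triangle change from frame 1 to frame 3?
-3.5

Distance in frame 1: 7.6. Distance in frame 3: 4.1.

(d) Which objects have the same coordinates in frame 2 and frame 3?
the purple pentagon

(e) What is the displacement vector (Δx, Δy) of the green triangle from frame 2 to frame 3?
(-0.8, 2.0)

The green triangle was at (5.7, 1.6) in frame 2 and (4.9, 3.6) in frame 3.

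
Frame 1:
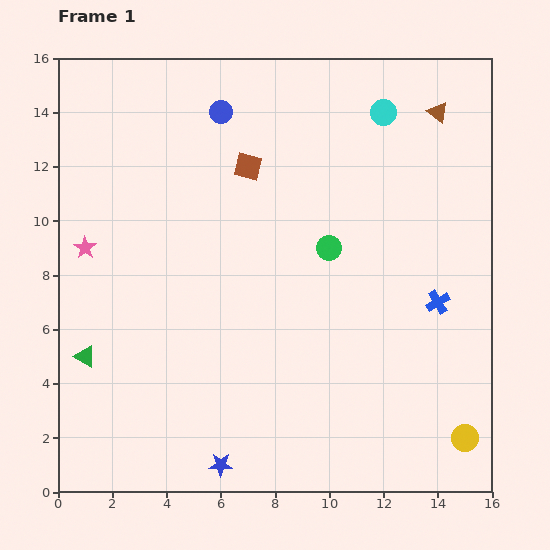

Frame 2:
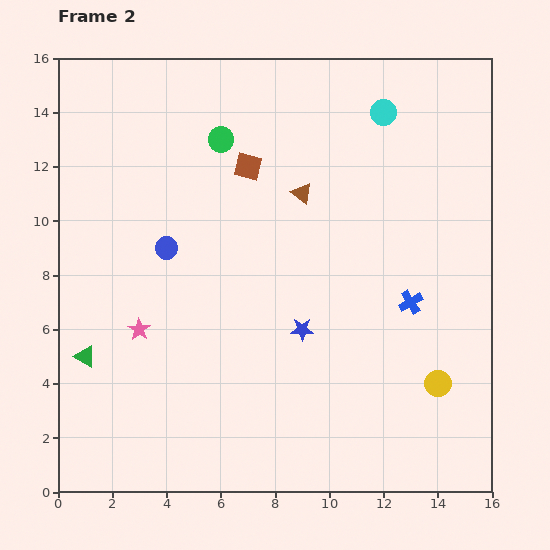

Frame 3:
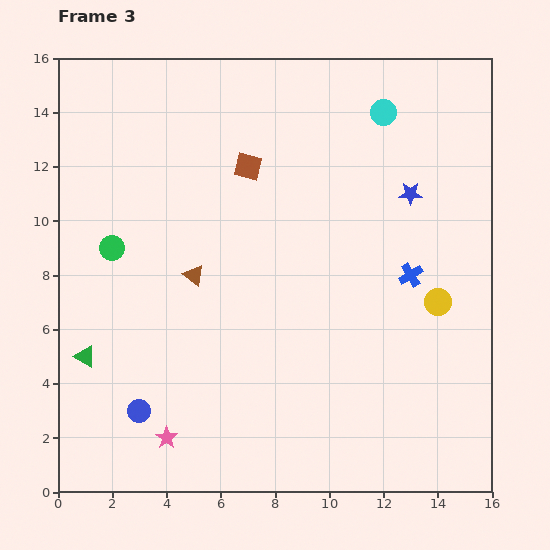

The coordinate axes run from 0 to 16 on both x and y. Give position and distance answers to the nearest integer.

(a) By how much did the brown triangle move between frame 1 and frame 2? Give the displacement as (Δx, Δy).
(-5, -3)

The brown triangle was at (14, 14) in frame 1 and (9, 11) in frame 2.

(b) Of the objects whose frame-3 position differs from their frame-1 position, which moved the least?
the blue cross

(moved 1)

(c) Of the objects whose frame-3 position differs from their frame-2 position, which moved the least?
the blue cross

(moved 1)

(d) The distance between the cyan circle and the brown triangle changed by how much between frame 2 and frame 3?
+5

Distance in frame 2: 4. Distance in frame 3: 9.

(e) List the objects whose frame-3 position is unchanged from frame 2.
the brown square, the green triangle, the cyan circle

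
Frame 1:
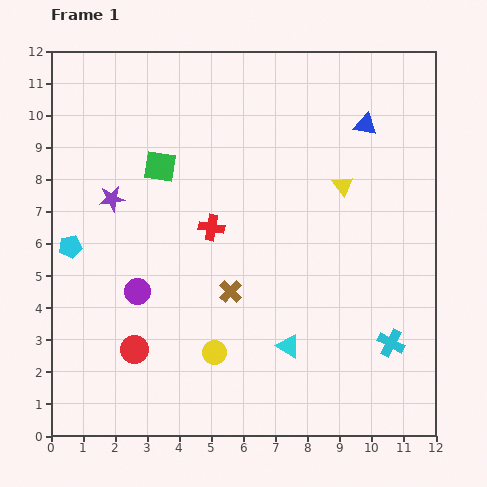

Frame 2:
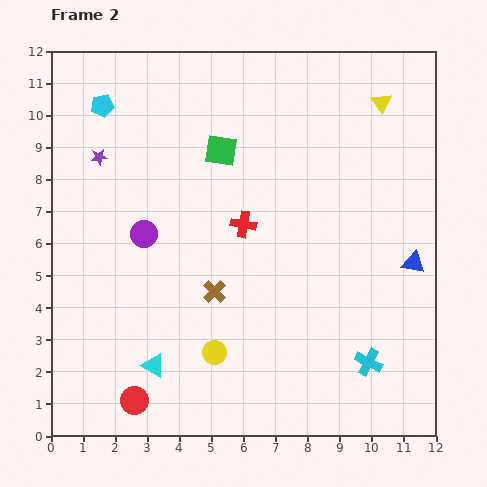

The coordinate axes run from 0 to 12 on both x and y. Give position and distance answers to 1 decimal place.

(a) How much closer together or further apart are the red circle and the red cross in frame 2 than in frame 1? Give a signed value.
+2.0

Distance in frame 1: 4.5. Distance in frame 2: 6.5.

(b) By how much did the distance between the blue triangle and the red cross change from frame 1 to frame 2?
-0.4

Distance in frame 1: 5.8. Distance in frame 2: 5.4.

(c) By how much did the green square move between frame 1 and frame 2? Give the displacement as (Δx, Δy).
(1.9, 0.5)

The green square was at (3.4, 8.4) in frame 1 and (5.3, 8.9) in frame 2.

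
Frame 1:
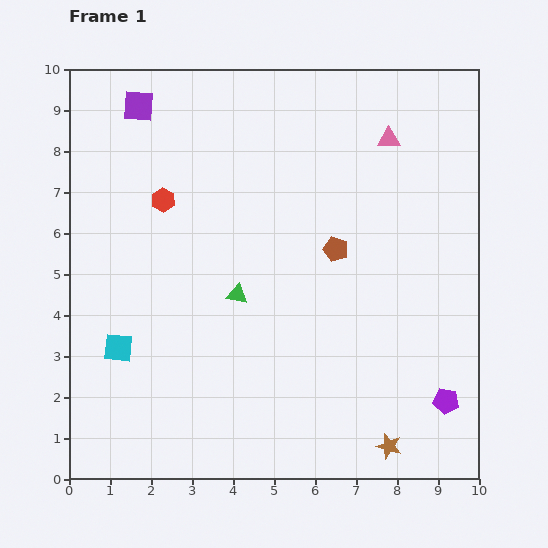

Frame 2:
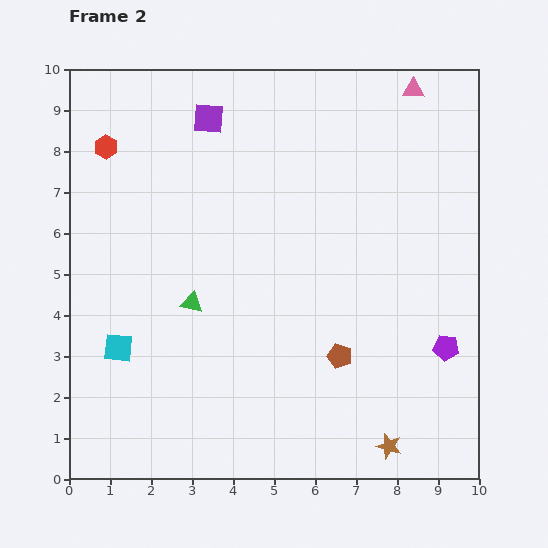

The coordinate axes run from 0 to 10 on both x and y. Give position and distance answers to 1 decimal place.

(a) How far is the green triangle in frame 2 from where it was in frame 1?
1.1

The green triangle moved from (4.1, 4.5) to (3.0, 4.3), a distance of √(1.1² + 0.2²) ≈ 1.1.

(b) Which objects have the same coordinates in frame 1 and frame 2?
the cyan square, the brown star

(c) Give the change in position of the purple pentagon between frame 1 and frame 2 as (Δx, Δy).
(0.0, 1.3)

The purple pentagon was at (9.2, 1.9) in frame 1 and (9.2, 3.2) in frame 2.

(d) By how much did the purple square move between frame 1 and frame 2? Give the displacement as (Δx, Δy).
(1.7, -0.3)

The purple square was at (1.7, 9.1) in frame 1 and (3.4, 8.8) in frame 2.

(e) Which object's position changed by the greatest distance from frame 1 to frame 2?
the brown pentagon

(moved 2.6; next 1.9)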